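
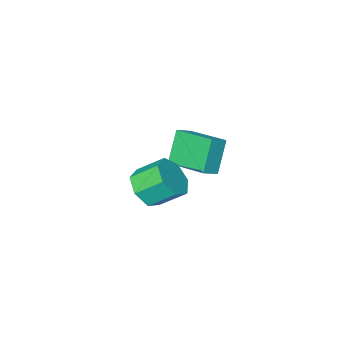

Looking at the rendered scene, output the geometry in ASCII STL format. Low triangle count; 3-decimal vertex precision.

solid 
facet normal 0.562 -0.560 -0.608
outer loop
vertex 2.328 3.628 3.684
vertex 1.524 3.167 3.365
vertex 1.946 3.977 3.009
endloop
endfacet
facet normal 0.694 0.719 -0.021
outer loop
vertex 2.328 3.628 3.684
vertex 1.946 3.977 3.009
vertex 1.54 4.413 4.535
endloop
endfacet
facet normal 0.695 0.719 -0.021
outer loop
vertex 1.54 4.413 4.535
vertex 1.946 3.977 3.009
vertex 1.159 4.762 3.859
endloop
endfacet
facet normal -0.563 0.561 0.607
outer loop
vertex 1.54 4.413 4.535
vertex 1.159 4.762 3.859
vertex 0.736 3.953 4.215
endloop
endfacet
facet normal 0.563 -0.560 -0.608
outer loop
vertex 1.946 3.977 3.009
vertex 1.524 3.167 3.365
vertex 1.247 3.716 2.602
endloop
endfacet
facet normal 0.082 0.769 -0.634
outer loop
vertex 1.946 3.977 3.009
vertex 1.247 3.716 2.602
vertex 1.159 4.762 3.859
endloop
endfacet
facet normal 0.083 0.769 -0.634
outer loop
vertex 1.159 4.762 3.859
vertex 1.247 3.716 2.602
vertex 0.459 4.502 3.452
endloop
endfacet
facet normal -0.562 0.561 0.608
outer loop
vertex 1.159 4.762 3.859
vertex 0.459 4.502 3.452
vertex 0.736 3.953 4.215
endloop
endfacet
facet normal 0.563 -0.560 -0.608
outer loop
vertex 1.247 3.716 2.602
vertex 1.524 3.167 3.365
vertex 0.756 3.042 2.769
endloop
endfacet
facet normal -0.591 0.240 -0.770
outer loop
vertex 1.247 3.716 2.602
vertex 0.756 3.042 2.769
vertex 0.459 4.502 3.452
endloop
endfacet
facet normal -0.591 0.240 -0.770
outer loop
vertex 0.459 4.502 3.452
vertex 0.756 3.042 2.769
vertex -0.032 3.828 3.619
endloop
endfacet
facet normal -0.563 0.560 0.608
outer loop
vertex 0.459 4.502 3.452
vertex -0.032 3.828 3.619
vertex 0.736 3.953 4.215
endloop
endfacet
facet normal 0.562 -0.561 -0.607
outer loop
vertex 0.756 3.042 2.769
vertex 1.524 3.167 3.365
vertex 0.843 2.463 3.385
endloop
endfacet
facet normal -0.820 -0.470 -0.326
outer loop
vertex 0.756 3.042 2.769
vertex 0.843 2.463 3.385
vertex -0.032 3.828 3.619
endloop
endfacet
facet normal -0.820 -0.470 -0.326
outer loop
vertex -0.032 3.828 3.619
vertex 0.843 2.463 3.385
vertex 0.055 3.248 4.235
endloop
endfacet
facet normal -0.563 0.561 0.607
outer loop
vertex -0.032 3.828 3.619
vertex 0.055 3.248 4.235
vertex 0.736 3.953 4.215
endloop
endfacet
facet normal 0.562 -0.561 -0.607
outer loop
vertex 0.843 2.463 3.385
vertex 1.524 3.167 3.365
vertex 1.443 2.414 3.986
endloop
endfacet
facet normal -0.431 -0.826 0.363
outer loop
vertex 0.843 2.463 3.385
vertex 1.443 2.414 3.986
vertex 0.055 3.248 4.235
endloop
endfacet
facet normal -0.431 -0.826 0.363
outer loop
vertex 0.055 3.248 4.235
vertex 1.443 2.414 3.986
vertex 0.655 3.199 4.836
endloop
endfacet
facet normal -0.563 0.561 0.607
outer loop
vertex 0.055 3.248 4.235
vertex 0.655 3.199 4.836
vertex 0.736 3.953 4.215
endloop
endfacet
facet normal 0.562 -0.561 -0.607
outer loop
vertex 1.443 2.414 3.986
vertex 1.524 3.167 3.365
vertex 2.104 2.932 4.119
endloop
endfacet
facet normal 0.282 -0.560 0.779
outer loop
vertex 1.443 2.414 3.986
vertex 2.104 2.932 4.119
vertex 0.655 3.199 4.836
endloop
endfacet
facet normal 0.282 -0.560 0.779
outer loop
vertex 0.655 3.199 4.836
vertex 2.104 2.932 4.119
vertex 1.316 3.717 4.969
endloop
endfacet
facet normal -0.562 0.561 0.608
outer loop
vertex 0.655 3.199 4.836
vertex 1.316 3.717 4.969
vertex 0.736 3.953 4.215
endloop
endfacet
facet normal 0.563 -0.561 -0.608
outer loop
vertex 2.104 2.932 4.119
vertex 1.524 3.167 3.365
vertex 2.328 3.628 3.684
endloop
endfacet
facet normal 0.783 0.128 0.608
outer loop
vertex 2.104 2.932 4.119
vertex 2.328 3.628 3.684
vertex 1.316 3.717 4.969
endloop
endfacet
facet normal 0.784 0.127 0.608
outer loop
vertex 1.316 3.717 4.969
vertex 2.328 3.628 3.684
vertex 1.54 4.413 4.535
endloop
endfacet
facet normal -0.563 0.560 0.608
outer loop
vertex 1.316 3.717 4.969
vertex 1.54 4.413 4.535
vertex 0.736 3.953 4.215
endloop
endfacet
facet normal -0.430 -0.272 0.861
outer loop
vertex -3.333 -1.86 1.974
vertex -3.735 0.213 2.428
vertex -4.119 -1.922 1.562
endloop
endfacet
facet normal 0.186 -0.960 -0.210
outer loop
vertex -3.345 -1.433 0.012
vertex -3.333 -1.86 1.974
vertex -4.119 -1.922 1.562
endloop
endfacet
facet normal -0.430 -0.272 0.861
outer loop
vertex -4.119 -1.922 1.562
vertex -3.735 0.213 2.428
vertex -4.521 0.151 2.016
endloop
endfacet
facet normal -0.883 -0.070 -0.463
outer loop
vertex -4.521 0.151 2.016
vertex -3.345 -1.433 0.012
vertex -4.119 -1.922 1.562
endloop
endfacet
facet normal 0.883 0.070 0.463
outer loop
vertex -3.333 -1.86 1.974
vertex -2.961 0.702 0.878
vertex -3.735 0.213 2.428
endloop
endfacet
facet normal 0.186 -0.960 -0.210
outer loop
vertex -2.559 -1.371 0.424
vertex -3.333 -1.86 1.974
vertex -3.345 -1.433 0.012
endloop
endfacet
facet normal 0.883 0.070 0.463
outer loop
vertex -2.559 -1.371 0.424
vertex -2.961 0.702 0.878
vertex -3.333 -1.86 1.974
endloop
endfacet
facet normal -0.186 0.960 0.210
outer loop
vertex -3.735 0.213 2.428
vertex -2.961 0.702 0.878
vertex -4.521 0.151 2.016
endloop
endfacet
facet normal -0.883 -0.070 -0.463
outer loop
vertex -3.747 0.64 0.466
vertex -3.345 -1.433 0.012
vertex -4.521 0.151 2.016
endloop
endfacet
facet normal -0.186 0.960 0.210
outer loop
vertex -4.521 0.151 2.016
vertex -2.961 0.702 0.878
vertex -3.747 0.64 0.466
endloop
endfacet
facet normal 0.430 0.272 -0.861
outer loop
vertex -3.747 0.64 0.466
vertex -2.559 -1.371 0.424
vertex -3.345 -1.433 0.012
endloop
endfacet
facet normal 0.430 0.272 -0.861
outer loop
vertex -2.961 0.702 0.878
vertex -2.559 -1.371 0.424
vertex -3.747 0.64 0.466
endloop
endfacet

endsolid


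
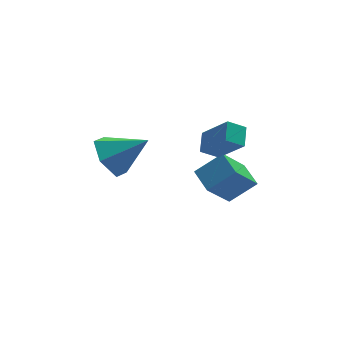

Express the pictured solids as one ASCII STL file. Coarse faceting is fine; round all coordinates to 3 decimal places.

solid 
facet normal -0.787 0.235 -0.571
outer loop
vertex -2.179 -1.664 2.557
vertex -2.748 -2.479 3.006
vertex -2.775 -1.485 3.452
endloop
endfacet
facet normal 0.619 0.740 0.264
outer loop
vertex -2.179 -1.664 2.557
vertex -2.775 -1.485 3.452
vertex -1.332 -2.901 4.034
endloop
endfacet
facet normal -0.786 0.235 -0.571
outer loop
vertex -2.775 -1.485 3.452
vertex -2.748 -2.479 3.006
vertex -3.344 -2.299 3.9
endloop
endfacet
facet normal 0.073 0.442 0.894
outer loop
vertex -2.775 -1.485 3.452
vertex -3.344 -2.299 3.9
vertex -1.332 -2.901 4.034
endloop
endfacet
facet normal -0.786 0.235 -0.571
outer loop
vertex -3.344 -2.299 3.9
vertex -2.748 -2.479 3.006
vertex -3.317 -3.293 3.454
endloop
endfacet
facet normal -0.181 -0.407 0.895
outer loop
vertex -3.344 -2.299 3.9
vertex -3.317 -3.293 3.454
vertex -1.332 -2.901 4.034
endloop
endfacet
facet normal -0.786 0.235 -0.572
outer loop
vertex -3.317 -3.293 3.454
vertex -2.748 -2.479 3.006
vertex -2.72 -3.473 2.56
endloop
endfacet
facet normal 0.111 -0.957 0.267
outer loop
vertex -3.317 -3.293 3.454
vertex -2.72 -3.473 2.56
vertex -1.332 -2.901 4.034
endloop
endfacet
facet normal -0.786 0.234 -0.572
outer loop
vertex -2.72 -3.473 2.56
vertex -2.748 -2.479 3.006
vertex -2.151 -2.659 2.111
endloop
endfacet
facet normal 0.658 -0.660 -0.363
outer loop
vertex -2.72 -3.473 2.56
vertex -2.151 -2.659 2.111
vertex -1.332 -2.901 4.034
endloop
endfacet
facet normal -0.786 0.234 -0.572
outer loop
vertex -2.151 -2.659 2.111
vertex -2.748 -2.479 3.006
vertex -2.179 -1.664 2.557
endloop
endfacet
facet normal 0.912 0.189 -0.365
outer loop
vertex -2.151 -2.659 2.111
vertex -2.179 -1.664 2.557
vertex -1.332 -2.901 4.034
endloop
endfacet
facet normal -0.438 0.553 -0.709
outer loop
vertex 1.066 -1.617 1.989
vertex 1.369 -0.775 2.458
vertex 1.837 -1.626 1.506
endloop
endfacet
facet normal -0.301 -0.833 -0.464
outer loop
vertex 2.611 -2.605 2.762
vertex 1.066 -1.617 1.989
vertex 1.837 -1.626 1.506
endloop
endfacet
facet normal -0.437 0.553 -0.709
outer loop
vertex 1.837 -1.626 1.506
vertex 1.369 -0.775 2.458
vertex 2.141 -0.785 1.975
endloop
endfacet
facet normal 0.848 -0.011 -0.531
outer loop
vertex 2.141 -0.785 1.975
vertex 2.611 -2.605 2.762
vertex 1.837 -1.626 1.506
endloop
endfacet
facet normal -0.848 0.010 0.530
outer loop
vertex 1.066 -1.617 1.989
vertex 2.143 -1.754 3.714
vertex 1.369 -0.775 2.458
endloop
endfacet
facet normal -0.301 -0.833 -0.464
outer loop
vertex 1.839 -2.595 3.245
vertex 1.066 -1.617 1.989
vertex 2.611 -2.605 2.762
endloop
endfacet
facet normal -0.848 0.011 0.530
outer loop
vertex 1.839 -2.595 3.245
vertex 2.143 -1.754 3.714
vertex 1.066 -1.617 1.989
endloop
endfacet
facet normal 0.301 0.833 0.464
outer loop
vertex 1.369 -0.775 2.458
vertex 2.143 -1.754 3.714
vertex 2.141 -0.785 1.975
endloop
endfacet
facet normal 0.848 -0.010 -0.530
outer loop
vertex 2.914 -1.763 3.231
vertex 2.611 -2.605 2.762
vertex 2.141 -0.785 1.975
endloop
endfacet
facet normal 0.300 0.833 0.464
outer loop
vertex 2.141 -0.785 1.975
vertex 2.143 -1.754 3.714
vertex 2.914 -1.763 3.231
endloop
endfacet
facet normal 0.437 -0.553 0.710
outer loop
vertex 2.914 -1.763 3.231
vertex 1.839 -2.595 3.245
vertex 2.611 -2.605 2.762
endloop
endfacet
facet normal 0.438 -0.553 0.709
outer loop
vertex 2.143 -1.754 3.714
vertex 1.839 -2.595 3.245
vertex 2.914 -1.763 3.231
endloop
endfacet
facet normal -0.790 0.016 -0.612
outer loop
vertex 1.011 -2.952 0.647
vertex 0.777 -1.823 0.979
vertex 2.109 -2.313 -0.753
endloop
endfacet
facet normal 0.195 -0.941 -0.277
outer loop
vertex 3.263 -2.337 0.141
vertex 1.011 -2.952 0.647
vertex 2.109 -2.313 -0.753
endloop
endfacet
facet normal -0.790 0.016 -0.612
outer loop
vertex 2.109 -2.313 -0.753
vertex 0.777 -1.823 0.979
vertex 1.875 -1.184 -0.421
endloop
endfacet
facet normal 0.581 0.338 -0.741
outer loop
vertex 1.875 -1.184 -0.421
vertex 3.263 -2.337 0.141
vertex 2.109 -2.313 -0.753
endloop
endfacet
facet normal -0.581 -0.338 0.741
outer loop
vertex 1.011 -2.952 0.647
vertex 1.931 -1.847 1.873
vertex 0.777 -1.823 0.979
endloop
endfacet
facet normal 0.195 -0.941 -0.277
outer loop
vertex 2.165 -2.976 1.541
vertex 1.011 -2.952 0.647
vertex 3.263 -2.337 0.141
endloop
endfacet
facet normal -0.581 -0.338 0.741
outer loop
vertex 2.165 -2.976 1.541
vertex 1.931 -1.847 1.873
vertex 1.011 -2.952 0.647
endloop
endfacet
facet normal -0.195 0.941 0.277
outer loop
vertex 0.777 -1.823 0.979
vertex 1.931 -1.847 1.873
vertex 1.875 -1.184 -0.421
endloop
endfacet
facet normal 0.581 0.338 -0.741
outer loop
vertex 3.029 -1.208 0.473
vertex 3.263 -2.337 0.141
vertex 1.875 -1.184 -0.421
endloop
endfacet
facet normal -0.195 0.941 0.277
outer loop
vertex 1.875 -1.184 -0.421
vertex 1.931 -1.847 1.873
vertex 3.029 -1.208 0.473
endloop
endfacet
facet normal 0.790 -0.016 0.612
outer loop
vertex 3.029 -1.208 0.473
vertex 2.165 -2.976 1.541
vertex 3.263 -2.337 0.141
endloop
endfacet
facet normal 0.790 -0.016 0.612
outer loop
vertex 1.931 -1.847 1.873
vertex 2.165 -2.976 1.541
vertex 3.029 -1.208 0.473
endloop
endfacet

endsolid


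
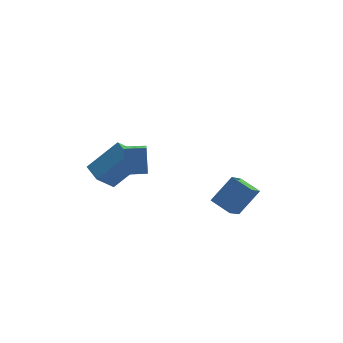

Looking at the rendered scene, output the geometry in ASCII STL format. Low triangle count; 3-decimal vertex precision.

solid 
facet normal -0.747 -0.110 -0.656
outer loop
vertex -4.741 0.47 -0.536
vertex -5.027 1.425 -0.371
vertex -3.905 0.899 -1.561
endloop
endfacet
facet normal 0.283 -0.945 -0.165
outer loop
vertex -2.433 1.115 -0.269
vertex -4.741 0.47 -0.536
vertex -3.905 0.899 -1.561
endloop
endfacet
facet normal -0.747 -0.110 -0.656
outer loop
vertex -3.905 0.899 -1.561
vertex -5.027 1.425 -0.371
vertex -4.191 1.853 -1.395
endloop
endfacet
facet normal 0.602 0.309 -0.737
outer loop
vertex -4.191 1.853 -1.395
vertex -2.433 1.115 -0.269
vertex -3.905 0.899 -1.561
endloop
endfacet
facet normal -0.602 -0.308 0.737
outer loop
vertex -4.741 0.47 -0.536
vertex -3.555 1.641 0.921
vertex -5.027 1.425 -0.371
endloop
endfacet
facet normal 0.283 -0.945 -0.164
outer loop
vertex -3.269 0.687 0.755
vertex -4.741 0.47 -0.536
vertex -2.433 1.115 -0.269
endloop
endfacet
facet normal -0.601 -0.308 0.737
outer loop
vertex -3.269 0.687 0.755
vertex -3.555 1.641 0.921
vertex -4.741 0.47 -0.536
endloop
endfacet
facet normal -0.283 0.945 0.164
outer loop
vertex -5.027 1.425 -0.371
vertex -3.555 1.641 0.921
vertex -4.191 1.853 -1.395
endloop
endfacet
facet normal 0.601 0.308 -0.737
outer loop
vertex -2.719 2.07 -0.104
vertex -2.433 1.115 -0.269
vertex -4.191 1.853 -1.395
endloop
endfacet
facet normal -0.283 0.945 0.164
outer loop
vertex -4.191 1.853 -1.395
vertex -3.555 1.641 0.921
vertex -2.719 2.07 -0.104
endloop
endfacet
facet normal 0.747 0.110 0.656
outer loop
vertex -2.719 2.07 -0.104
vertex -3.269 0.687 0.755
vertex -2.433 1.115 -0.269
endloop
endfacet
facet normal 0.747 0.110 0.655
outer loop
vertex -3.555 1.641 0.921
vertex -3.269 0.687 0.755
vertex -2.719 2.07 -0.104
endloop
endfacet
facet normal -0.622 0.714 0.321
outer loop
vertex 1.01 -1.336 0.086
vertex 1.718 -0.208 -1.05
vertex -0.042 -1.766 -0.997
endloop
endfacet
facet normal -0.405 -0.644 0.649
outer loop
vertex 0.642 -2.552 -1.35
vertex 1.01 -1.336 0.086
vertex -0.042 -1.766 -0.997
endloop
endfacet
facet normal -0.622 0.714 0.322
outer loop
vertex -0.042 -1.766 -0.997
vertex 1.718 -0.208 -1.05
vertex 0.665 -0.638 -2.133
endloop
endfacet
facet normal -0.671 -0.274 -0.689
outer loop
vertex 0.665 -0.638 -2.133
vertex 0.642 -2.552 -1.35
vertex -0.042 -1.766 -0.997
endloop
endfacet
facet normal 0.670 0.274 0.690
outer loop
vertex 1.01 -1.336 0.086
vertex 2.402 -0.994 -1.403
vertex 1.718 -0.208 -1.05
endloop
endfacet
facet normal -0.405 -0.644 0.649
outer loop
vertex 1.695 -2.122 -0.267
vertex 1.01 -1.336 0.086
vertex 0.642 -2.552 -1.35
endloop
endfacet
facet normal 0.670 0.274 0.690
outer loop
vertex 1.695 -2.122 -0.267
vertex 2.402 -0.994 -1.403
vertex 1.01 -1.336 0.086
endloop
endfacet
facet normal 0.405 0.644 -0.649
outer loop
vertex 1.718 -0.208 -1.05
vertex 2.402 -0.994 -1.403
vertex 0.665 -0.638 -2.133
endloop
endfacet
facet normal -0.670 -0.274 -0.690
outer loop
vertex 1.35 -1.424 -2.486
vertex 0.642 -2.552 -1.35
vertex 0.665 -0.638 -2.133
endloop
endfacet
facet normal 0.405 0.644 -0.649
outer loop
vertex 0.665 -0.638 -2.133
vertex 2.402 -0.994 -1.403
vertex 1.35 -1.424 -2.486
endloop
endfacet
facet normal 0.622 -0.714 -0.321
outer loop
vertex 1.35 -1.424 -2.486
vertex 1.695 -2.122 -0.267
vertex 0.642 -2.552 -1.35
endloop
endfacet
facet normal 0.622 -0.714 -0.321
outer loop
vertex 2.402 -0.994 -1.403
vertex 1.695 -2.122 -0.267
vertex 1.35 -1.424 -2.486
endloop
endfacet
facet normal -0.986 0.164 -0.026
outer loop
vertex -3.932 -2.049 3.348
vertex -3.771 -1.167 2.802
vertex -4.016 -2.737 2.213
endloop
endfacet
facet normal -0.152 -0.840 0.521
outer loop
vertex -3.069 -2.893 2.238
vertex -3.932 -2.049 3.348
vertex -4.016 -2.737 2.213
endloop
endfacet
facet normal -0.986 0.164 -0.026
outer loop
vertex -4.016 -2.737 2.213
vertex -3.771 -1.167 2.802
vertex -3.855 -1.854 1.667
endloop
endfacet
facet normal -0.063 -0.517 -0.854
outer loop
vertex -3.855 -1.854 1.667
vertex -3.069 -2.893 2.238
vertex -4.016 -2.737 2.213
endloop
endfacet
facet normal 0.063 0.517 0.854
outer loop
vertex -3.932 -2.049 3.348
vertex -2.824 -1.323 2.827
vertex -3.771 -1.167 2.802
endloop
endfacet
facet normal -0.153 -0.840 0.520
outer loop
vertex -2.985 -2.206 3.373
vertex -3.932 -2.049 3.348
vertex -3.069 -2.893 2.238
endloop
endfacet
facet normal 0.063 0.517 0.854
outer loop
vertex -2.985 -2.206 3.373
vertex -2.824 -1.323 2.827
vertex -3.932 -2.049 3.348
endloop
endfacet
facet normal 0.152 0.840 -0.520
outer loop
vertex -3.771 -1.167 2.802
vertex -2.824 -1.323 2.827
vertex -3.855 -1.854 1.667
endloop
endfacet
facet normal -0.063 -0.517 -0.854
outer loop
vertex -2.908 -2.011 1.692
vertex -3.069 -2.893 2.238
vertex -3.855 -1.854 1.667
endloop
endfacet
facet normal 0.153 0.840 -0.521
outer loop
vertex -3.855 -1.854 1.667
vertex -2.824 -1.323 2.827
vertex -2.908 -2.011 1.692
endloop
endfacet
facet normal 0.986 -0.164 0.026
outer loop
vertex -2.908 -2.011 1.692
vertex -2.985 -2.206 3.373
vertex -3.069 -2.893 2.238
endloop
endfacet
facet normal 0.986 -0.164 0.026
outer loop
vertex -2.824 -1.323 2.827
vertex -2.985 -2.206 3.373
vertex -2.908 -2.011 1.692
endloop
endfacet

endsolid


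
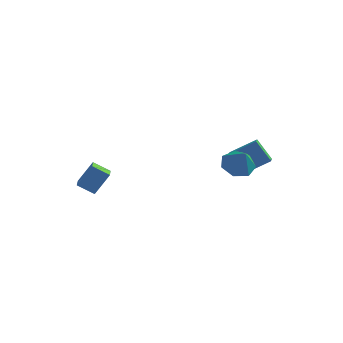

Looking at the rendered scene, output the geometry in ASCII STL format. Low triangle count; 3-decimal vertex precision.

solid 
facet normal -0.366 0.344 -0.864
outer loop
vertex 4.639 1.133 -2.41
vertex 3.66 0.762 -2.143
vertex 4.092 1.731 -1.94
endloop
endfacet
facet normal 0.809 0.406 0.425
outer loop
vertex 4.639 1.133 -2.41
vertex 4.092 1.731 -1.94
vertex 4.24 0.218 -0.777
endloop
endfacet
facet normal -0.367 0.345 -0.864
outer loop
vertex 4.092 1.731 -1.94
vertex 3.66 0.762 -2.143
vertex 3.22 1.6 -1.622
endloop
endfacet
facet normal 0.189 0.610 0.770
outer loop
vertex 4.092 1.731 -1.94
vertex 3.22 1.6 -1.622
vertex 4.24 0.218 -0.777
endloop
endfacet
facet normal -0.367 0.345 -0.864
outer loop
vertex 3.22 1.6 -1.622
vertex 3.66 0.762 -2.143
vertex 2.68 0.838 -1.697
endloop
endfacet
facet normal -0.430 0.218 0.876
outer loop
vertex 3.22 1.6 -1.622
vertex 2.68 0.838 -1.697
vertex 4.24 0.218 -0.777
endloop
endfacet
facet normal -0.367 0.344 -0.864
outer loop
vertex 2.68 0.838 -1.697
vertex 3.66 0.762 -2.143
vertex 2.878 0.019 -2.107
endloop
endfacet
facet normal -0.579 -0.473 0.664
outer loop
vertex 2.68 0.838 -1.697
vertex 2.878 0.019 -2.107
vertex 4.24 0.218 -0.777
endloop
endfacet
facet normal -0.367 0.344 -0.864
outer loop
vertex 2.878 0.019 -2.107
vertex 3.66 0.762 -2.143
vertex 3.665 -0.24 -2.544
endloop
endfacet
facet normal -0.148 -0.945 0.293
outer loop
vertex 2.878 0.019 -2.107
vertex 3.665 -0.24 -2.544
vertex 4.24 0.218 -0.777
endloop
endfacet
facet normal -0.366 0.344 -0.865
outer loop
vertex 3.665 -0.24 -2.544
vertex 3.66 0.762 -2.143
vertex 4.449 0.255 -2.679
endloop
endfacet
facet normal 0.539 -0.841 0.043
outer loop
vertex 3.665 -0.24 -2.544
vertex 4.449 0.255 -2.679
vertex 4.24 0.218 -0.777
endloop
endfacet
facet normal -0.366 0.344 -0.865
outer loop
vertex 4.449 0.255 -2.679
vertex 3.66 0.762 -2.143
vertex 4.639 1.133 -2.41
endloop
endfacet
facet normal 0.965 -0.240 0.101
outer loop
vertex 4.449 0.255 -2.679
vertex 4.639 1.133 -2.41
vertex 4.24 0.218 -0.777
endloop
endfacet
facet normal -0.609 0.212 0.764
outer loop
vertex 2.531 2.617 -2.676
vertex 4.012 3.351 -1.699
vertex 2.345 3.525 -3.076
endloop
endfacet
facet normal -0.772 -0.382 -0.508
outer loop
vertex 3.368 3.169 -4.361
vertex 2.531 2.617 -2.676
vertex 2.345 3.525 -3.076
endloop
endfacet
facet normal -0.609 0.213 0.764
outer loop
vertex 2.345 3.525 -3.076
vertex 4.012 3.351 -1.699
vertex 3.826 4.259 -2.1
endloop
endfacet
facet normal -0.185 0.899 -0.396
outer loop
vertex 3.826 4.259 -2.1
vertex 3.368 3.169 -4.361
vertex 2.345 3.525 -3.076
endloop
endfacet
facet normal 0.185 -0.899 0.396
outer loop
vertex 2.531 2.617 -2.676
vertex 5.035 2.995 -2.984
vertex 4.012 3.351 -1.699
endloop
endfacet
facet normal -0.771 -0.383 -0.509
outer loop
vertex 3.554 2.261 -3.96
vertex 2.531 2.617 -2.676
vertex 3.368 3.169 -4.361
endloop
endfacet
facet normal 0.185 -0.899 0.396
outer loop
vertex 3.554 2.261 -3.96
vertex 5.035 2.995 -2.984
vertex 2.531 2.617 -2.676
endloop
endfacet
facet normal 0.772 0.383 0.508
outer loop
vertex 4.012 3.351 -1.699
vertex 5.035 2.995 -2.984
vertex 3.826 4.259 -2.1
endloop
endfacet
facet normal -0.184 0.899 -0.396
outer loop
vertex 4.849 3.903 -3.384
vertex 3.368 3.169 -4.361
vertex 3.826 4.259 -2.1
endloop
endfacet
facet normal 0.771 0.382 0.509
outer loop
vertex 3.826 4.259 -2.1
vertex 5.035 2.995 -2.984
vertex 4.849 3.903 -3.384
endloop
endfacet
facet normal 0.609 -0.213 -0.764
outer loop
vertex 4.849 3.903 -3.384
vertex 3.554 2.261 -3.96
vertex 3.368 3.169 -4.361
endloop
endfacet
facet normal 0.609 -0.212 -0.764
outer loop
vertex 5.035 2.995 -2.984
vertex 3.554 2.261 -3.96
vertex 4.849 3.903 -3.384
endloop
endfacet
facet normal -0.860 -0.092 0.503
outer loop
vertex -3.649 -3.695 -1.045
vertex -4.024 -2.562 -1.479
vertex -4.32 -4.407 -2.323
endloop
endfacet
facet normal 0.295 -0.892 0.342
outer loop
vertex -3.296 -4.298 -2.921
vertex -3.649 -3.695 -1.045
vertex -4.32 -4.407 -2.323
endloop
endfacet
facet normal -0.860 -0.091 0.502
outer loop
vertex -4.32 -4.407 -2.323
vertex -4.024 -2.562 -1.479
vertex -4.694 -3.274 -2.758
endloop
endfacet
facet normal -0.417 -0.442 -0.794
outer loop
vertex -4.694 -3.274 -2.758
vertex -3.296 -4.298 -2.921
vertex -4.32 -4.407 -2.323
endloop
endfacet
facet normal 0.417 0.442 0.794
outer loop
vertex -3.649 -3.695 -1.045
vertex -3.0 -2.453 -2.077
vertex -4.024 -2.562 -1.479
endloop
endfacet
facet normal 0.295 -0.892 0.342
outer loop
vertex -2.626 -3.586 -1.642
vertex -3.649 -3.695 -1.045
vertex -3.296 -4.298 -2.921
endloop
endfacet
facet normal 0.416 0.442 0.794
outer loop
vertex -2.626 -3.586 -1.642
vertex -3.0 -2.453 -2.077
vertex -3.649 -3.695 -1.045
endloop
endfacet
facet normal -0.295 0.892 -0.342
outer loop
vertex -4.024 -2.562 -1.479
vertex -3.0 -2.453 -2.077
vertex -4.694 -3.274 -2.758
endloop
endfacet
facet normal -0.416 -0.442 -0.794
outer loop
vertex -3.671 -3.165 -3.355
vertex -3.296 -4.298 -2.921
vertex -4.694 -3.274 -2.758
endloop
endfacet
facet normal -0.295 0.892 -0.342
outer loop
vertex -4.694 -3.274 -2.758
vertex -3.0 -2.453 -2.077
vertex -3.671 -3.165 -3.355
endloop
endfacet
facet normal 0.860 0.092 -0.502
outer loop
vertex -3.671 -3.165 -3.355
vertex -2.626 -3.586 -1.642
vertex -3.296 -4.298 -2.921
endloop
endfacet
facet normal 0.860 0.091 -0.502
outer loop
vertex -3.0 -2.453 -2.077
vertex -2.626 -3.586 -1.642
vertex -3.671 -3.165 -3.355
endloop
endfacet

endsolid


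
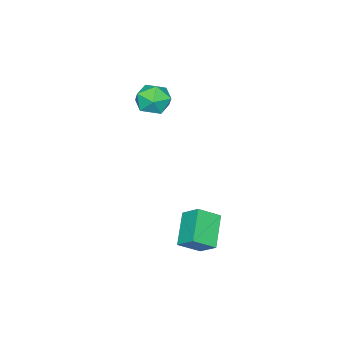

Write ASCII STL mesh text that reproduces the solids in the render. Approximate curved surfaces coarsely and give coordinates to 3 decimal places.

solid 
facet normal -0.747 -0.383 0.543
outer loop
vertex 1.11 2.183 -3.213
vertex 1.21 3.288 -2.295
vertex 0.093 2.974 -4.055
endloop
endfacet
facet normal -0.070 -0.768 -0.637
outer loop
vertex 1.73 3.812 -5.245
vertex 1.11 2.183 -3.213
vertex 0.093 2.974 -4.055
endloop
endfacet
facet normal -0.748 -0.382 0.543
outer loop
vertex 0.093 2.974 -4.055
vertex 1.21 3.288 -2.295
vertex 0.193 4.08 -3.138
endloop
endfacet
facet normal -0.661 0.514 -0.547
outer loop
vertex 0.193 4.08 -3.138
vertex 1.73 3.812 -5.245
vertex 0.093 2.974 -4.055
endloop
endfacet
facet normal 0.661 -0.514 0.547
outer loop
vertex 1.11 2.183 -3.213
vertex 2.847 4.126 -3.485
vertex 1.21 3.288 -2.295
endloop
endfacet
facet normal -0.070 -0.768 -0.637
outer loop
vertex 2.747 3.02 -4.402
vertex 1.11 2.183 -3.213
vertex 1.73 3.812 -5.245
endloop
endfacet
facet normal 0.660 -0.514 0.548
outer loop
vertex 2.747 3.02 -4.402
vertex 2.847 4.126 -3.485
vertex 1.11 2.183 -3.213
endloop
endfacet
facet normal 0.070 0.768 0.637
outer loop
vertex 1.21 3.288 -2.295
vertex 2.847 4.126 -3.485
vertex 0.193 4.08 -3.138
endloop
endfacet
facet normal -0.660 0.514 -0.547
outer loop
vertex 1.83 4.917 -4.327
vertex 1.73 3.812 -5.245
vertex 0.193 4.08 -3.138
endloop
endfacet
facet normal 0.070 0.768 0.637
outer loop
vertex 0.193 4.08 -3.138
vertex 2.847 4.126 -3.485
vertex 1.83 4.917 -4.327
endloop
endfacet
facet normal 0.748 0.383 -0.542
outer loop
vertex 1.83 4.917 -4.327
vertex 2.747 3.02 -4.402
vertex 1.73 3.812 -5.245
endloop
endfacet
facet normal 0.747 0.383 -0.543
outer loop
vertex 2.847 4.126 -3.485
vertex 2.747 3.02 -4.402
vertex 1.83 4.917 -4.327
endloop
endfacet
facet normal -0.966 0.025 -0.256
outer loop
vertex -4.345 -2.701 0.457
vertex -4.427 -3.892 0.649
vertex -4.646 -3.117 1.552
endloop
endfacet
facet normal -0.764 0.644 0.035
outer loop
vertex -4.345 -2.701 0.457
vertex -4.646 -3.117 1.552
vertex -3.872 -2.194 1.447
endloop
endfacet
facet normal -0.227 0.907 -0.356
outer loop
vertex -4.345 -2.701 0.457
vertex -3.872 -2.194 1.447
vertex -3.175 -2.399 0.481
endloop
endfacet
facet normal -0.098 0.449 -0.888
outer loop
vertex -4.345 -2.701 0.457
vertex -3.175 -2.399 0.481
vertex -3.518 -3.448 -0.012
endloop
endfacet
facet normal -0.555 -0.095 -0.827
outer loop
vertex -4.345 -2.701 0.457
vertex -3.518 -3.448 -0.012
vertex -4.427 -3.892 0.649
endloop
endfacet
facet normal -0.514 0.510 0.690
outer loop
vertex -3.872 -2.194 1.447
vertex -4.646 -3.117 1.552
vertex -3.662 -3.072 2.252
endloop
endfacet
facet normal -0.842 -0.493 0.219
outer loop
vertex -4.646 -3.117 1.552
vertex -4.427 -3.892 0.649
vertex -4.005 -4.121 1.759
endloop
endfacet
facet normal -0.176 -0.688 -0.704
outer loop
vertex -4.427 -3.892 0.649
vertex -3.518 -3.448 -0.012
vertex -3.308 -4.326 0.793
endloop
endfacet
facet normal 0.563 0.194 -0.804
outer loop
vertex -3.518 -3.448 -0.012
vertex -3.175 -2.399 0.481
vertex -2.534 -3.403 0.688
endloop
endfacet
facet normal 0.355 0.933 0.058
outer loop
vertex -3.175 -2.399 0.481
vertex -3.872 -2.194 1.447
vertex -2.753 -2.628 1.591
endloop
endfacet
facet normal 0.098 -0.449 0.888
outer loop
vertex -2.835 -3.819 1.783
vertex -3.662 -3.072 2.252
vertex -4.005 -4.121 1.759
endloop
endfacet
facet normal 0.227 -0.907 0.356
outer loop
vertex -2.835 -3.819 1.783
vertex -4.005 -4.121 1.759
vertex -3.308 -4.326 0.793
endloop
endfacet
facet normal 0.764 -0.644 -0.035
outer loop
vertex -2.835 -3.819 1.783
vertex -3.308 -4.326 0.793
vertex -2.534 -3.403 0.688
endloop
endfacet
facet normal 0.966 -0.025 0.256
outer loop
vertex -2.835 -3.819 1.783
vertex -2.534 -3.403 0.688
vertex -2.753 -2.628 1.591
endloop
endfacet
facet normal 0.555 0.095 0.827
outer loop
vertex -2.835 -3.819 1.783
vertex -2.753 -2.628 1.591
vertex -3.662 -3.072 2.252
endloop
endfacet
facet normal -0.563 -0.194 0.804
outer loop
vertex -4.005 -4.121 1.759
vertex -3.662 -3.072 2.252
vertex -4.646 -3.117 1.552
endloop
endfacet
facet normal -0.355 -0.933 -0.058
outer loop
vertex -3.308 -4.326 0.793
vertex -4.005 -4.121 1.759
vertex -4.427 -3.892 0.649
endloop
endfacet
facet normal 0.514 -0.510 -0.690
outer loop
vertex -2.534 -3.403 0.688
vertex -3.308 -4.326 0.793
vertex -3.518 -3.448 -0.012
endloop
endfacet
facet normal 0.842 0.493 -0.219
outer loop
vertex -2.753 -2.628 1.591
vertex -2.534 -3.403 0.688
vertex -3.175 -2.399 0.481
endloop
endfacet
facet normal 0.176 0.688 0.704
outer loop
vertex -3.662 -3.072 2.252
vertex -2.753 -2.628 1.591
vertex -3.872 -2.194 1.447
endloop
endfacet

endsolid


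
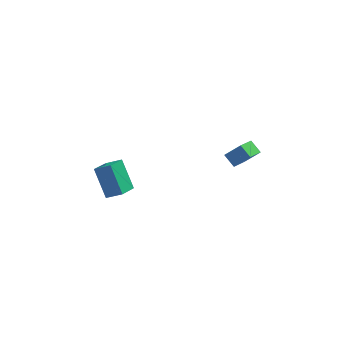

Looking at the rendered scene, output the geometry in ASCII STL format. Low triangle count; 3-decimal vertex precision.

solid 
facet normal -0.859 0.164 -0.484
outer loop
vertex -3.96 1.466 -3.023
vertex -3.477 2.586 -3.502
vertex -3.305 0.555 -4.493
endloop
endfacet
facet normal -0.369 -0.855 0.365
outer loop
vertex -2.463 0.394 -4.018
vertex -3.96 1.466 -3.023
vertex -3.305 0.555 -4.493
endloop
endfacet
facet normal -0.859 0.164 -0.484
outer loop
vertex -3.305 0.555 -4.493
vertex -3.477 2.586 -3.502
vertex -2.822 1.674 -4.972
endloop
endfacet
facet normal 0.354 -0.493 -0.795
outer loop
vertex -2.822 1.674 -4.972
vertex -2.463 0.394 -4.018
vertex -3.305 0.555 -4.493
endloop
endfacet
facet normal -0.354 0.493 0.795
outer loop
vertex -3.96 1.466 -3.023
vertex -2.635 2.425 -3.027
vertex -3.477 2.586 -3.502
endloop
endfacet
facet normal -0.369 -0.855 0.366
outer loop
vertex -3.118 1.306 -2.548
vertex -3.96 1.466 -3.023
vertex -2.463 0.394 -4.018
endloop
endfacet
facet normal -0.354 0.493 0.794
outer loop
vertex -3.118 1.306 -2.548
vertex -2.635 2.425 -3.027
vertex -3.96 1.466 -3.023
endloop
endfacet
facet normal 0.370 0.854 -0.365
outer loop
vertex -3.477 2.586 -3.502
vertex -2.635 2.425 -3.027
vertex -2.822 1.674 -4.972
endloop
endfacet
facet normal 0.355 -0.493 -0.795
outer loop
vertex -1.98 1.514 -4.497
vertex -2.463 0.394 -4.018
vertex -2.822 1.674 -4.972
endloop
endfacet
facet normal 0.369 0.855 -0.365
outer loop
vertex -2.822 1.674 -4.972
vertex -2.635 2.425 -3.027
vertex -1.98 1.514 -4.497
endloop
endfacet
facet normal 0.859 -0.163 0.484
outer loop
vertex -1.98 1.514 -4.497
vertex -3.118 1.306 -2.548
vertex -2.463 0.394 -4.018
endloop
endfacet
facet normal 0.859 -0.164 0.484
outer loop
vertex -2.635 2.425 -3.027
vertex -3.118 1.306 -2.548
vertex -1.98 1.514 -4.497
endloop
endfacet
facet normal -0.588 0.549 0.594
outer loop
vertex 2.605 -0.521 0.085
vertex 3.376 -0.465 0.796
vertex 3.102 0.696 -0.549
endloop
endfacet
facet normal -0.734 -0.053 -0.677
outer loop
vertex 3.584 0.245 -1.036
vertex 2.605 -0.521 0.085
vertex 3.102 0.696 -0.549
endloop
endfacet
facet normal -0.588 0.549 0.594
outer loop
vertex 3.102 0.696 -0.549
vertex 3.376 -0.465 0.796
vertex 3.873 0.752 0.162
endloop
endfacet
facet normal 0.341 0.834 -0.435
outer loop
vertex 3.873 0.752 0.162
vertex 3.584 0.245 -1.036
vertex 3.102 0.696 -0.549
endloop
endfacet
facet normal -0.341 -0.834 0.435
outer loop
vertex 2.605 -0.521 0.085
vertex 3.858 -0.916 0.309
vertex 3.376 -0.465 0.796
endloop
endfacet
facet normal -0.734 -0.053 -0.677
outer loop
vertex 3.087 -0.972 -0.402
vertex 2.605 -0.521 0.085
vertex 3.584 0.245 -1.036
endloop
endfacet
facet normal -0.341 -0.834 0.435
outer loop
vertex 3.087 -0.972 -0.402
vertex 3.858 -0.916 0.309
vertex 2.605 -0.521 0.085
endloop
endfacet
facet normal 0.734 0.053 0.677
outer loop
vertex 3.376 -0.465 0.796
vertex 3.858 -0.916 0.309
vertex 3.873 0.752 0.162
endloop
endfacet
facet normal 0.341 0.834 -0.435
outer loop
vertex 4.355 0.301 -0.325
vertex 3.584 0.245 -1.036
vertex 3.873 0.752 0.162
endloop
endfacet
facet normal 0.734 0.053 0.677
outer loop
vertex 3.873 0.752 0.162
vertex 3.858 -0.916 0.309
vertex 4.355 0.301 -0.325
endloop
endfacet
facet normal 0.588 -0.549 -0.594
outer loop
vertex 4.355 0.301 -0.325
vertex 3.087 -0.972 -0.402
vertex 3.584 0.245 -1.036
endloop
endfacet
facet normal 0.588 -0.549 -0.594
outer loop
vertex 3.858 -0.916 0.309
vertex 3.087 -0.972 -0.402
vertex 4.355 0.301 -0.325
endloop
endfacet

endsolid


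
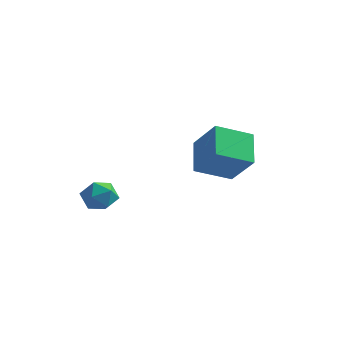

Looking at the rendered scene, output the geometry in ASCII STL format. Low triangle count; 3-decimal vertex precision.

solid 
facet normal -0.590 -0.720 0.365
outer loop
vertex 1.394 2.073 -0.101
vertex 0.563 3.375 1.121
vertex -0.052 2.519 -1.558
endloop
endfacet
facet normal 0.422 -0.661 -0.621
outer loop
vertex 1.117 3.945 -2.281
vertex 1.394 2.073 -0.101
vertex -0.052 2.519 -1.558
endloop
endfacet
facet normal -0.590 -0.720 0.365
outer loop
vertex -0.052 2.519 -1.558
vertex 0.563 3.375 1.121
vertex -0.882 3.821 -0.335
endloop
endfacet
facet normal -0.688 0.213 -0.694
outer loop
vertex -0.882 3.821 -0.335
vertex 1.117 3.945 -2.281
vertex -0.052 2.519 -1.558
endloop
endfacet
facet normal 0.688 -0.212 0.694
outer loop
vertex 1.394 2.073 -0.101
vertex 1.732 4.801 0.398
vertex 0.563 3.375 1.121
endloop
endfacet
facet normal 0.422 -0.661 -0.621
outer loop
vertex 2.562 3.499 -0.825
vertex 1.394 2.073 -0.101
vertex 1.117 3.945 -2.281
endloop
endfacet
facet normal 0.689 -0.212 0.693
outer loop
vertex 2.562 3.499 -0.825
vertex 1.732 4.801 0.398
vertex 1.394 2.073 -0.101
endloop
endfacet
facet normal -0.422 0.661 0.621
outer loop
vertex 0.563 3.375 1.121
vertex 1.732 4.801 0.398
vertex -0.882 3.821 -0.335
endloop
endfacet
facet normal -0.688 0.212 -0.694
outer loop
vertex 0.286 5.247 -1.059
vertex 1.117 3.945 -2.281
vertex -0.882 3.821 -0.335
endloop
endfacet
facet normal -0.422 0.661 0.621
outer loop
vertex -0.882 3.821 -0.335
vertex 1.732 4.801 0.398
vertex 0.286 5.247 -1.059
endloop
endfacet
facet normal 0.590 0.720 -0.365
outer loop
vertex 0.286 5.247 -1.059
vertex 2.562 3.499 -0.825
vertex 1.117 3.945 -2.281
endloop
endfacet
facet normal 0.590 0.720 -0.366
outer loop
vertex 1.732 4.801 0.398
vertex 2.562 3.499 -0.825
vertex 0.286 5.247 -1.059
endloop
endfacet
facet normal -0.336 0.866 0.370
outer loop
vertex -2.667 -0.6 -2.587
vertex -3.19 -1.072 -1.956
vertex -2.304 -0.82 -1.742
endloop
endfacet
facet normal 0.323 0.940 0.106
outer loop
vertex -2.667 -0.6 -2.587
vertex -2.304 -0.82 -1.742
vertex -1.777 -0.913 -2.522
endloop
endfacet
facet normal 0.307 0.754 -0.581
outer loop
vertex -2.667 -0.6 -2.587
vertex -1.777 -0.913 -2.522
vertex -2.337 -1.222 -3.219
endloop
endfacet
facet normal -0.361 0.563 -0.743
outer loop
vertex -2.667 -0.6 -2.587
vertex -2.337 -1.222 -3.219
vertex -3.211 -1.321 -2.869
endloop
endfacet
facet normal -0.758 0.633 -0.155
outer loop
vertex -2.667 -0.6 -2.587
vertex -3.211 -1.321 -2.869
vertex -3.19 -1.072 -1.956
endloop
endfacet
facet normal 0.751 0.484 0.449
outer loop
vertex -1.777 -0.913 -2.522
vertex -2.304 -0.82 -1.742
vertex -1.749 -1.579 -1.851
endloop
endfacet
facet normal -0.315 0.363 0.877
outer loop
vertex -2.304 -0.82 -1.742
vertex -3.19 -1.072 -1.956
vertex -2.623 -1.678 -1.501
endloop
endfacet
facet normal -1.000 -0.015 0.027
outer loop
vertex -3.19 -1.072 -1.956
vertex -3.211 -1.321 -2.869
vertex -3.183 -1.987 -2.198
endloop
endfacet
facet normal -0.356 -0.128 -0.926
outer loop
vertex -3.211 -1.321 -2.869
vertex -2.337 -1.222 -3.219
vertex -2.656 -2.08 -2.978
endloop
endfacet
facet normal 0.726 0.181 -0.664
outer loop
vertex -2.337 -1.222 -3.219
vertex -1.777 -0.913 -2.522
vertex -1.77 -1.828 -2.764
endloop
endfacet
facet normal 0.361 -0.563 0.743
outer loop
vertex -2.293 -2.3 -2.133
vertex -1.749 -1.579 -1.851
vertex -2.623 -1.678 -1.501
endloop
endfacet
facet normal -0.307 -0.754 0.581
outer loop
vertex -2.293 -2.3 -2.133
vertex -2.623 -1.678 -1.501
vertex -3.183 -1.987 -2.198
endloop
endfacet
facet normal -0.323 -0.940 -0.106
outer loop
vertex -2.293 -2.3 -2.133
vertex -3.183 -1.987 -2.198
vertex -2.656 -2.08 -2.978
endloop
endfacet
facet normal 0.336 -0.866 -0.370
outer loop
vertex -2.293 -2.3 -2.133
vertex -2.656 -2.08 -2.978
vertex -1.77 -1.828 -2.764
endloop
endfacet
facet normal 0.758 -0.633 0.155
outer loop
vertex -2.293 -2.3 -2.133
vertex -1.77 -1.828 -2.764
vertex -1.749 -1.579 -1.851
endloop
endfacet
facet normal 0.356 0.128 0.926
outer loop
vertex -2.623 -1.678 -1.501
vertex -1.749 -1.579 -1.851
vertex -2.304 -0.82 -1.742
endloop
endfacet
facet normal -0.726 -0.181 0.664
outer loop
vertex -3.183 -1.987 -2.198
vertex -2.623 -1.678 -1.501
vertex -3.19 -1.072 -1.956
endloop
endfacet
facet normal -0.751 -0.484 -0.449
outer loop
vertex -2.656 -2.08 -2.978
vertex -3.183 -1.987 -2.198
vertex -3.211 -1.321 -2.869
endloop
endfacet
facet normal 0.315 -0.363 -0.877
outer loop
vertex -1.77 -1.828 -2.764
vertex -2.656 -2.08 -2.978
vertex -2.337 -1.222 -3.219
endloop
endfacet
facet normal 1.000 0.015 -0.027
outer loop
vertex -1.749 -1.579 -1.851
vertex -1.77 -1.828 -2.764
vertex -1.777 -0.913 -2.522
endloop
endfacet

endsolid


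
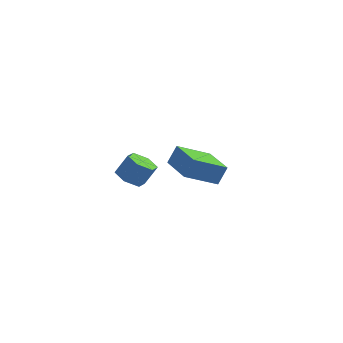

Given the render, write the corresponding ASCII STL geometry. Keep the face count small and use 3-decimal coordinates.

solid 
facet normal -0.690 -0.534 0.489
outer loop
vertex -0.769 2.58 0.449
vertex -2.12 4.086 0.186
vertex -1.102 2.11 -0.535
endloop
endfacet
facet normal 0.662 -0.738 0.129
outer loop
vertex 0.3 3.194 -1.526
vertex -0.769 2.58 0.449
vertex -1.102 2.11 -0.535
endloop
endfacet
facet normal -0.691 -0.534 0.488
outer loop
vertex -1.102 2.11 -0.535
vertex -2.12 4.086 0.186
vertex -2.452 3.617 -0.798
endloop
endfacet
facet normal -0.292 -0.412 -0.863
outer loop
vertex -2.452 3.617 -0.798
vertex 0.3 3.194 -1.526
vertex -1.102 2.11 -0.535
endloop
endfacet
facet normal 0.291 0.412 0.863
outer loop
vertex -0.769 2.58 0.449
vertex -0.718 5.17 -0.805
vertex -2.12 4.086 0.186
endloop
endfacet
facet normal 0.662 -0.738 0.129
outer loop
vertex 0.632 3.663 -0.542
vertex -0.769 2.58 0.449
vertex 0.3 3.194 -1.526
endloop
endfacet
facet normal 0.292 0.412 0.863
outer loop
vertex 0.632 3.663 -0.542
vertex -0.718 5.17 -0.805
vertex -0.769 2.58 0.449
endloop
endfacet
facet normal -0.662 0.738 -0.129
outer loop
vertex -2.12 4.086 0.186
vertex -0.718 5.17 -0.805
vertex -2.452 3.617 -0.798
endloop
endfacet
facet normal -0.292 -0.412 -0.863
outer loop
vertex -1.051 4.7 -1.789
vertex 0.3 3.194 -1.526
vertex -2.452 3.617 -0.798
endloop
endfacet
facet normal -0.662 0.738 -0.129
outer loop
vertex -2.452 3.617 -0.798
vertex -0.718 5.17 -0.805
vertex -1.051 4.7 -1.789
endloop
endfacet
facet normal 0.690 0.534 -0.488
outer loop
vertex -1.051 4.7 -1.789
vertex 0.632 3.663 -0.542
vertex 0.3 3.194 -1.526
endloop
endfacet
facet normal 0.691 0.533 -0.488
outer loop
vertex -0.718 5.17 -0.805
vertex 0.632 3.663 -0.542
vertex -1.051 4.7 -1.789
endloop
endfacet
facet normal -0.430 -0.328 -0.841
outer loop
vertex -1.756 -1.85 1.543
vertex -2.395 -2.105 1.969
vertex -2.383 -1.353 1.67
endloop
endfacet
facet normal 0.465 0.718 -0.518
outer loop
vertex -1.756 -1.85 1.543
vertex -2.383 -1.353 1.67
vertex -1.245 -1.459 2.544
endloop
endfacet
facet normal 0.465 0.718 -0.518
outer loop
vertex -1.245 -1.459 2.544
vertex -2.383 -1.353 1.67
vertex -1.872 -0.962 2.671
endloop
endfacet
facet normal 0.430 0.328 0.841
outer loop
vertex -1.245 -1.459 2.544
vertex -1.872 -0.962 2.671
vertex -1.885 -1.715 2.971
endloop
endfacet
facet normal -0.430 -0.328 -0.841
outer loop
vertex -2.383 -1.353 1.67
vertex -2.395 -2.105 1.969
vertex -3.023 -1.608 2.096
endloop
endfacet
facet normal -0.438 0.891 -0.124
outer loop
vertex -2.383 -1.353 1.67
vertex -3.023 -1.608 2.096
vertex -1.872 -0.962 2.671
endloop
endfacet
facet normal -0.438 0.890 -0.123
outer loop
vertex -1.872 -0.962 2.671
vertex -3.023 -1.608 2.096
vertex -2.512 -1.218 3.097
endloop
endfacet
facet normal 0.429 0.328 0.842
outer loop
vertex -1.872 -0.962 2.671
vertex -2.512 -1.218 3.097
vertex -1.885 -1.715 2.971
endloop
endfacet
facet normal -0.430 -0.328 -0.841
outer loop
vertex -3.023 -1.608 2.096
vertex -2.395 -2.105 1.969
vertex -3.035 -2.361 2.396
endloop
endfacet
facet normal -0.903 0.171 0.394
outer loop
vertex -3.023 -1.608 2.096
vertex -3.035 -2.361 2.396
vertex -2.512 -1.218 3.097
endloop
endfacet
facet normal -0.903 0.172 0.394
outer loop
vertex -2.512 -1.218 3.097
vertex -3.035 -2.361 2.396
vertex -2.524 -1.97 3.397
endloop
endfacet
facet normal 0.430 0.329 0.841
outer loop
vertex -2.512 -1.218 3.097
vertex -2.524 -1.97 3.397
vertex -1.885 -1.715 2.971
endloop
endfacet
facet normal -0.430 -0.328 -0.841
outer loop
vertex -3.035 -2.361 2.396
vertex -2.395 -2.105 1.969
vertex -2.408 -2.858 2.269
endloop
endfacet
facet normal -0.465 -0.718 0.518
outer loop
vertex -3.035 -2.361 2.396
vertex -2.408 -2.858 2.269
vertex -2.524 -1.97 3.397
endloop
endfacet
facet normal -0.465 -0.718 0.518
outer loop
vertex -2.524 -1.97 3.397
vertex -2.408 -2.858 2.269
vertex -1.897 -2.467 3.27
endloop
endfacet
facet normal 0.430 0.328 0.841
outer loop
vertex -2.524 -1.97 3.397
vertex -1.897 -2.467 3.27
vertex -1.885 -1.715 2.971
endloop
endfacet
facet normal -0.429 -0.328 -0.842
outer loop
vertex -2.408 -2.858 2.269
vertex -2.395 -2.105 1.969
vertex -1.768 -2.602 1.843
endloop
endfacet
facet normal 0.439 -0.890 0.124
outer loop
vertex -2.408 -2.858 2.269
vertex -1.768 -2.602 1.843
vertex -1.897 -2.467 3.27
endloop
endfacet
facet normal 0.437 -0.891 0.124
outer loop
vertex -1.897 -2.467 3.27
vertex -1.768 -2.602 1.843
vertex -1.257 -2.212 2.844
endloop
endfacet
facet normal 0.430 0.328 0.841
outer loop
vertex -1.897 -2.467 3.27
vertex -1.257 -2.212 2.844
vertex -1.885 -1.715 2.971
endloop
endfacet
facet normal -0.430 -0.329 -0.841
outer loop
vertex -1.768 -2.602 1.843
vertex -2.395 -2.105 1.969
vertex -1.756 -1.85 1.543
endloop
endfacet
facet normal 0.903 -0.172 -0.394
outer loop
vertex -1.768 -2.602 1.843
vertex -1.756 -1.85 1.543
vertex -1.257 -2.212 2.844
endloop
endfacet
facet normal 0.903 -0.171 -0.394
outer loop
vertex -1.257 -2.212 2.844
vertex -1.756 -1.85 1.543
vertex -1.245 -1.459 2.544
endloop
endfacet
facet normal 0.430 0.328 0.841
outer loop
vertex -1.257 -2.212 2.844
vertex -1.245 -1.459 2.544
vertex -1.885 -1.715 2.971
endloop
endfacet

endsolid


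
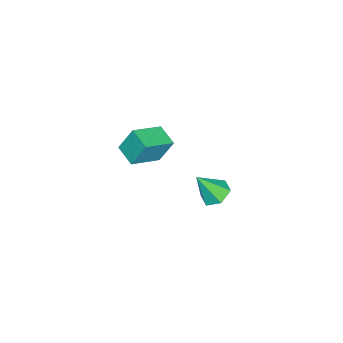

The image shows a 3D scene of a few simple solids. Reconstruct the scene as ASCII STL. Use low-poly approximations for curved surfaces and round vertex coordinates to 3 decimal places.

solid 
facet normal -0.296 0.459 -0.838
outer loop
vertex 1.036 1.785 -4.397
vertex 0.357 1.986 -4.047
vertex 0.982 2.468 -4.004
endloop
endfacet
facet normal 0.993 0.012 0.115
outer loop
vertex 1.036 1.785 -4.397
vertex 0.982 2.468 -4.004
vertex 0.843 1.234 -2.673
endloop
endfacet
facet normal -0.296 0.459 -0.838
outer loop
vertex 0.982 2.468 -4.004
vertex 0.357 1.986 -4.047
vertex 0.303 2.669 -3.654
endloop
endfacet
facet normal 0.498 0.609 0.617
outer loop
vertex 0.982 2.468 -4.004
vertex 0.303 2.669 -3.654
vertex 0.843 1.234 -2.673
endloop
endfacet
facet normal -0.295 0.459 -0.838
outer loop
vertex 0.303 2.669 -3.654
vertex 0.357 1.986 -4.047
vertex -0.322 2.188 -3.697
endloop
endfacet
facet normal -0.380 0.420 0.824
outer loop
vertex 0.303 2.669 -3.654
vertex -0.322 2.188 -3.697
vertex 0.843 1.234 -2.673
endloop
endfacet
facet normal -0.296 0.458 -0.838
outer loop
vertex -0.322 2.188 -3.697
vertex 0.357 1.986 -4.047
vertex -0.267 1.505 -4.09
endloop
endfacet
facet normal -0.765 -0.366 0.529
outer loop
vertex -0.322 2.188 -3.697
vertex -0.267 1.505 -4.09
vertex 0.843 1.234 -2.673
endloop
endfacet
facet normal -0.296 0.458 -0.838
outer loop
vertex -0.267 1.505 -4.09
vertex 0.357 1.986 -4.047
vertex 0.412 1.303 -4.44
endloop
endfacet
facet normal -0.271 -0.962 0.029
outer loop
vertex -0.267 1.505 -4.09
vertex 0.412 1.303 -4.44
vertex 0.843 1.234 -2.673
endloop
endfacet
facet normal -0.296 0.458 -0.838
outer loop
vertex 0.412 1.303 -4.44
vertex 0.357 1.986 -4.047
vertex 1.036 1.785 -4.397
endloop
endfacet
facet normal 0.609 -0.773 -0.179
outer loop
vertex 0.412 1.303 -4.44
vertex 1.036 1.785 -4.397
vertex 0.843 1.234 -2.673
endloop
endfacet
facet normal -0.794 0.472 -0.382
outer loop
vertex 2.556 0.246 2.183
vertex 3.192 1.082 1.894
vertex 2.777 -0.327 1.015
endloop
endfacet
facet normal -0.584 -0.767 0.266
outer loop
vertex 4.048 -1.082 1.626
vertex 2.556 0.246 2.183
vertex 2.777 -0.327 1.015
endloop
endfacet
facet normal -0.795 0.472 -0.382
outer loop
vertex 2.777 -0.327 1.015
vertex 3.192 1.082 1.894
vertex 3.413 0.509 0.725
endloop
endfacet
facet normal 0.167 -0.434 -0.885
outer loop
vertex 3.413 0.509 0.725
vertex 4.048 -1.082 1.626
vertex 2.777 -0.327 1.015
endloop
endfacet
facet normal -0.168 0.434 0.885
outer loop
vertex 2.556 0.246 2.183
vertex 4.463 0.327 2.505
vertex 3.192 1.082 1.894
endloop
endfacet
facet normal -0.584 -0.767 0.266
outer loop
vertex 3.827 -0.509 2.795
vertex 2.556 0.246 2.183
vertex 4.048 -1.082 1.626
endloop
endfacet
facet normal -0.168 0.435 0.885
outer loop
vertex 3.827 -0.509 2.795
vertex 4.463 0.327 2.505
vertex 2.556 0.246 2.183
endloop
endfacet
facet normal 0.584 0.767 -0.266
outer loop
vertex 3.192 1.082 1.894
vertex 4.463 0.327 2.505
vertex 3.413 0.509 0.725
endloop
endfacet
facet normal 0.168 -0.434 -0.885
outer loop
vertex 4.684 -0.246 1.337
vertex 4.048 -1.082 1.626
vertex 3.413 0.509 0.725
endloop
endfacet
facet normal 0.584 0.767 -0.266
outer loop
vertex 3.413 0.509 0.725
vertex 4.463 0.327 2.505
vertex 4.684 -0.246 1.337
endloop
endfacet
facet normal 0.794 -0.472 0.382
outer loop
vertex 4.684 -0.246 1.337
vertex 3.827 -0.509 2.795
vertex 4.048 -1.082 1.626
endloop
endfacet
facet normal 0.795 -0.472 0.382
outer loop
vertex 4.463 0.327 2.505
vertex 3.827 -0.509 2.795
vertex 4.684 -0.246 1.337
endloop
endfacet

endsolid


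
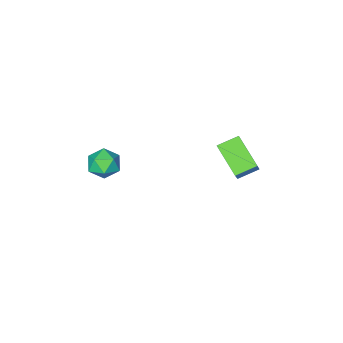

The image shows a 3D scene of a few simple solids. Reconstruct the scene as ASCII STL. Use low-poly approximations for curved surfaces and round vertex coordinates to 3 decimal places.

solid 
facet normal -0.903 0.250 0.349
outer loop
vertex -4.889 0.728 -0.227
vertex -4.175 1.484 1.08
vertex -4.814 2.449 -1.263
endloop
endfacet
facet normal -0.428 -0.452 -0.782
outer loop
vertex -3.685 2.136 -1.7
vertex -4.889 0.728 -0.227
vertex -4.814 2.449 -1.263
endloop
endfacet
facet normal -0.903 0.251 0.349
outer loop
vertex -4.814 2.449 -1.263
vertex -4.175 1.484 1.08
vertex -4.099 3.204 0.043
endloop
endfacet
facet normal 0.038 0.856 -0.516
outer loop
vertex -4.099 3.204 0.043
vertex -3.685 2.136 -1.7
vertex -4.814 2.449 -1.263
endloop
endfacet
facet normal -0.038 -0.856 0.516
outer loop
vertex -4.889 0.728 -0.227
vertex -3.046 1.171 0.643
vertex -4.175 1.484 1.08
endloop
endfacet
facet normal -0.428 -0.453 -0.782
outer loop
vertex -3.761 0.416 -0.663
vertex -4.889 0.728 -0.227
vertex -3.685 2.136 -1.7
endloop
endfacet
facet normal -0.038 -0.856 0.515
outer loop
vertex -3.761 0.416 -0.663
vertex -3.046 1.171 0.643
vertex -4.889 0.728 -0.227
endloop
endfacet
facet normal 0.428 0.453 0.782
outer loop
vertex -4.175 1.484 1.08
vertex -3.046 1.171 0.643
vertex -4.099 3.204 0.043
endloop
endfacet
facet normal 0.037 0.856 -0.516
outer loop
vertex -2.971 2.892 -0.393
vertex -3.685 2.136 -1.7
vertex -4.099 3.204 0.043
endloop
endfacet
facet normal 0.428 0.452 0.783
outer loop
vertex -4.099 3.204 0.043
vertex -3.046 1.171 0.643
vertex -2.971 2.892 -0.393
endloop
endfacet
facet normal 0.903 -0.250 -0.349
outer loop
vertex -2.971 2.892 -0.393
vertex -3.761 0.416 -0.663
vertex -3.685 2.136 -1.7
endloop
endfacet
facet normal 0.903 -0.250 -0.350
outer loop
vertex -3.046 1.171 0.643
vertex -3.761 0.416 -0.663
vertex -2.971 2.892 -0.393
endloop
endfacet
facet normal -0.088 0.967 0.240
outer loop
vertex 2.157 0.296 0.736
vertex 2.368 0.092 1.635
vertex 3.058 0.306 1.025
endloop
endfacet
facet normal 0.130 0.891 -0.435
outer loop
vertex 2.157 0.296 0.736
vertex 3.058 0.306 1.025
vertex 2.834 -0.071 0.186
endloop
endfacet
facet normal -0.361 0.507 -0.783
outer loop
vertex 2.157 0.296 0.736
vertex 2.834 -0.071 0.186
vertex 2.005 -0.518 0.279
endloop
endfacet
facet normal -0.881 0.345 -0.322
outer loop
vertex 2.157 0.296 0.736
vertex 2.005 -0.518 0.279
vertex 1.717 -0.418 1.174
endloop
endfacet
facet normal -0.713 0.629 0.310
outer loop
vertex 2.157 0.296 0.736
vertex 1.717 -0.418 1.174
vertex 2.368 0.092 1.635
endloop
endfacet
facet normal 0.739 0.519 -0.430
outer loop
vertex 2.834 -0.071 0.186
vertex 3.058 0.306 1.025
vertex 3.463 -0.502 0.746
endloop
endfacet
facet normal 0.387 0.641 0.663
outer loop
vertex 3.058 0.306 1.025
vertex 2.368 0.092 1.635
vertex 3.175 -0.402 1.641
endloop
endfacet
facet normal -0.624 0.096 0.775
outer loop
vertex 2.368 0.092 1.635
vertex 1.717 -0.418 1.174
vertex 2.346 -0.849 1.734
endloop
endfacet
facet normal -0.898 -0.364 -0.248
outer loop
vertex 1.717 -0.418 1.174
vertex 2.005 -0.518 0.279
vertex 2.122 -1.226 0.895
endloop
endfacet
facet normal -0.056 -0.103 -0.993
outer loop
vertex 2.005 -0.518 0.279
vertex 2.834 -0.071 0.186
vertex 2.812 -1.012 0.285
endloop
endfacet
facet normal 0.881 -0.345 0.322
outer loop
vertex 3.023 -1.216 1.184
vertex 3.463 -0.502 0.746
vertex 3.175 -0.402 1.641
endloop
endfacet
facet normal 0.361 -0.507 0.783
outer loop
vertex 3.023 -1.216 1.184
vertex 3.175 -0.402 1.641
vertex 2.346 -0.849 1.734
endloop
endfacet
facet normal -0.130 -0.891 0.435
outer loop
vertex 3.023 -1.216 1.184
vertex 2.346 -0.849 1.734
vertex 2.122 -1.226 0.895
endloop
endfacet
facet normal 0.088 -0.967 -0.240
outer loop
vertex 3.023 -1.216 1.184
vertex 2.122 -1.226 0.895
vertex 2.812 -1.012 0.285
endloop
endfacet
facet normal 0.713 -0.629 -0.310
outer loop
vertex 3.023 -1.216 1.184
vertex 2.812 -1.012 0.285
vertex 3.463 -0.502 0.746
endloop
endfacet
facet normal 0.898 0.364 0.248
outer loop
vertex 3.175 -0.402 1.641
vertex 3.463 -0.502 0.746
vertex 3.058 0.306 1.025
endloop
endfacet
facet normal 0.056 0.103 0.993
outer loop
vertex 2.346 -0.849 1.734
vertex 3.175 -0.402 1.641
vertex 2.368 0.092 1.635
endloop
endfacet
facet normal -0.739 -0.519 0.430
outer loop
vertex 2.122 -1.226 0.895
vertex 2.346 -0.849 1.734
vertex 1.717 -0.418 1.174
endloop
endfacet
facet normal -0.387 -0.641 -0.663
outer loop
vertex 2.812 -1.012 0.285
vertex 2.122 -1.226 0.895
vertex 2.005 -0.518 0.279
endloop
endfacet
facet normal 0.624 -0.096 -0.775
outer loop
vertex 3.463 -0.502 0.746
vertex 2.812 -1.012 0.285
vertex 2.834 -0.071 0.186
endloop
endfacet

endsolid


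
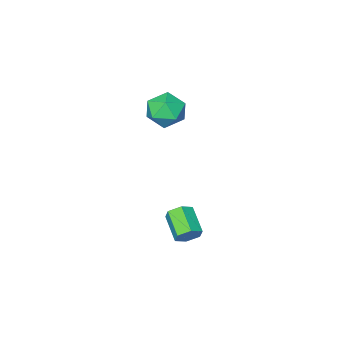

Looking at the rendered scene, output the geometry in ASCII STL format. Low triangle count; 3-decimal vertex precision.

solid 
facet normal 0.273 0.843 -0.464
outer loop
vertex 1.358 -0.406 -4.485
vertex 0.751 -0.018 -4.137
vertex 1.463 -0.05 -3.776
endloop
endfacet
facet normal 0.953 -0.303 0.011
outer loop
vertex 1.358 -0.406 -4.485
vertex 1.463 -0.05 -3.776
vertex 0.877 -1.89 -3.67
endloop
endfacet
facet normal 0.953 -0.303 0.011
outer loop
vertex 0.877 -1.89 -3.67
vertex 1.463 -0.05 -3.776
vertex 0.982 -1.534 -2.961
endloop
endfacet
facet normal -0.273 -0.843 0.464
outer loop
vertex 0.877 -1.89 -3.67
vertex 0.982 -1.534 -2.961
vertex 0.269 -1.502 -3.323
endloop
endfacet
facet normal 0.273 0.844 -0.463
outer loop
vertex 1.463 -0.05 -3.776
vertex 0.751 -0.018 -4.137
vertex 0.856 0.337 -3.428
endloop
endfacet
facet normal 0.591 0.233 0.772
outer loop
vertex 1.463 -0.05 -3.776
vertex 0.856 0.337 -3.428
vertex 0.982 -1.534 -2.961
endloop
endfacet
facet normal 0.590 0.233 0.773
outer loop
vertex 0.982 -1.534 -2.961
vertex 0.856 0.337 -3.428
vertex 0.375 -1.147 -2.614
endloop
endfacet
facet normal -0.273 -0.843 0.463
outer loop
vertex 0.982 -1.534 -2.961
vertex 0.375 -1.147 -2.614
vertex 0.269 -1.502 -3.323
endloop
endfacet
facet normal 0.274 0.843 -0.463
outer loop
vertex 0.856 0.337 -3.428
vertex 0.751 -0.018 -4.137
vertex 0.143 0.37 -3.79
endloop
endfacet
facet normal -0.362 0.536 0.763
outer loop
vertex 0.856 0.337 -3.428
vertex 0.143 0.37 -3.79
vertex 0.375 -1.147 -2.614
endloop
endfacet
facet normal -0.361 0.536 0.763
outer loop
vertex 0.375 -1.147 -2.614
vertex 0.143 0.37 -3.79
vertex -0.338 -1.114 -2.975
endloop
endfacet
facet normal -0.273 -0.843 0.463
outer loop
vertex 0.375 -1.147 -2.614
vertex -0.338 -1.114 -2.975
vertex 0.269 -1.502 -3.323
endloop
endfacet
facet normal 0.273 0.843 -0.464
outer loop
vertex 0.143 0.37 -3.79
vertex 0.751 -0.018 -4.137
vertex 0.038 0.014 -4.499
endloop
endfacet
facet normal -0.953 0.303 -0.011
outer loop
vertex 0.143 0.37 -3.79
vertex 0.038 0.014 -4.499
vertex -0.338 -1.114 -2.975
endloop
endfacet
facet normal -0.953 0.303 -0.011
outer loop
vertex -0.338 -1.114 -2.975
vertex 0.038 0.014 -4.499
vertex -0.443 -1.47 -3.684
endloop
endfacet
facet normal -0.273 -0.843 0.464
outer loop
vertex -0.338 -1.114 -2.975
vertex -0.443 -1.47 -3.684
vertex 0.269 -1.502 -3.323
endloop
endfacet
facet normal 0.273 0.843 -0.463
outer loop
vertex 0.038 0.014 -4.499
vertex 0.751 -0.018 -4.137
vertex 0.645 -0.373 -4.846
endloop
endfacet
facet normal -0.590 -0.233 -0.773
outer loop
vertex 0.038 0.014 -4.499
vertex 0.645 -0.373 -4.846
vertex -0.443 -1.47 -3.684
endloop
endfacet
facet normal -0.591 -0.232 -0.773
outer loop
vertex -0.443 -1.47 -3.684
vertex 0.645 -0.373 -4.846
vertex 0.164 -1.857 -4.032
endloop
endfacet
facet normal -0.273 -0.844 0.463
outer loop
vertex -0.443 -1.47 -3.684
vertex 0.164 -1.857 -4.032
vertex 0.269 -1.502 -3.323
endloop
endfacet
facet normal 0.273 0.843 -0.463
outer loop
vertex 0.645 -0.373 -4.846
vertex 0.751 -0.018 -4.137
vertex 1.358 -0.406 -4.485
endloop
endfacet
facet normal 0.362 -0.536 -0.763
outer loop
vertex 0.645 -0.373 -4.846
vertex 1.358 -0.406 -4.485
vertex 0.164 -1.857 -4.032
endloop
endfacet
facet normal 0.362 -0.536 -0.762
outer loop
vertex 0.164 -1.857 -4.032
vertex 1.358 -0.406 -4.485
vertex 0.877 -1.89 -3.67
endloop
endfacet
facet normal -0.274 -0.843 0.463
outer loop
vertex 0.164 -1.857 -4.032
vertex 0.877 -1.89 -3.67
vertex 0.269 -1.502 -3.323
endloop
endfacet
facet normal 0.228 -0.224 0.948
outer loop
vertex -0.336 -3.472 4.012
vertex -1.164 -4.396 3.993
vertex 0.011 -4.61 3.66
endloop
endfacet
facet normal 0.792 0.053 0.609
outer loop
vertex -0.336 -3.472 4.012
vertex 0.011 -4.61 3.66
vertex 0.421 -3.617 3.04
endloop
endfacet
facet normal 0.610 0.701 0.370
outer loop
vertex -0.336 -3.472 4.012
vertex 0.421 -3.617 3.04
vertex -0.501 -2.789 2.99
endloop
endfacet
facet normal -0.067 0.825 0.562
outer loop
vertex -0.336 -3.472 4.012
vertex -0.501 -2.789 2.99
vertex -1.481 -3.27 3.579
endloop
endfacet
facet normal -0.303 0.253 0.919
outer loop
vertex -0.336 -3.472 4.012
vertex -1.481 -3.27 3.579
vertex -1.164 -4.396 3.993
endloop
endfacet
facet normal 0.933 -0.358 0.043
outer loop
vertex 0.421 -3.617 3.04
vertex 0.011 -4.61 3.66
vertex 0.061 -4.63 2.421
endloop
endfacet
facet normal 0.021 -0.806 0.591
outer loop
vertex 0.011 -4.61 3.66
vertex -1.164 -4.396 3.993
vertex -0.919 -5.111 3.01
endloop
endfacet
facet normal -0.838 -0.035 0.545
outer loop
vertex -1.164 -4.396 3.993
vertex -1.481 -3.27 3.579
vertex -1.841 -4.283 2.96
endloop
endfacet
facet normal -0.456 0.889 -0.033
outer loop
vertex -1.481 -3.27 3.579
vertex -0.501 -2.789 2.99
vertex -1.431 -3.29 2.34
endloop
endfacet
facet normal 0.638 0.690 -0.343
outer loop
vertex -0.501 -2.789 2.99
vertex 0.421 -3.617 3.04
vertex -0.256 -3.504 2.007
endloop
endfacet
facet normal 0.067 -0.825 -0.562
outer loop
vertex -1.084 -4.428 1.988
vertex 0.061 -4.63 2.421
vertex -0.919 -5.111 3.01
endloop
endfacet
facet normal -0.610 -0.701 -0.370
outer loop
vertex -1.084 -4.428 1.988
vertex -0.919 -5.111 3.01
vertex -1.841 -4.283 2.96
endloop
endfacet
facet normal -0.792 -0.053 -0.609
outer loop
vertex -1.084 -4.428 1.988
vertex -1.841 -4.283 2.96
vertex -1.431 -3.29 2.34
endloop
endfacet
facet normal -0.228 0.224 -0.948
outer loop
vertex -1.084 -4.428 1.988
vertex -1.431 -3.29 2.34
vertex -0.256 -3.504 2.007
endloop
endfacet
facet normal 0.303 -0.253 -0.919
outer loop
vertex -1.084 -4.428 1.988
vertex -0.256 -3.504 2.007
vertex 0.061 -4.63 2.421
endloop
endfacet
facet normal 0.456 -0.889 0.033
outer loop
vertex -0.919 -5.111 3.01
vertex 0.061 -4.63 2.421
vertex 0.011 -4.61 3.66
endloop
endfacet
facet normal -0.638 -0.690 0.343
outer loop
vertex -1.841 -4.283 2.96
vertex -0.919 -5.111 3.01
vertex -1.164 -4.396 3.993
endloop
endfacet
facet normal -0.933 0.358 -0.043
outer loop
vertex -1.431 -3.29 2.34
vertex -1.841 -4.283 2.96
vertex -1.481 -3.27 3.579
endloop
endfacet
facet normal -0.021 0.806 -0.591
outer loop
vertex -0.256 -3.504 2.007
vertex -1.431 -3.29 2.34
vertex -0.501 -2.789 2.99
endloop
endfacet
facet normal 0.838 0.035 -0.545
outer loop
vertex 0.061 -4.63 2.421
vertex -0.256 -3.504 2.007
vertex 0.421 -3.617 3.04
endloop
endfacet

endsolid


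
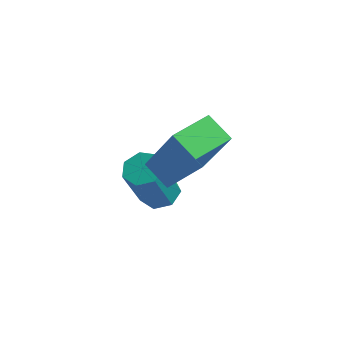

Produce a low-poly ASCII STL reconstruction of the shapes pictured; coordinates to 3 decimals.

solid 
facet normal -0.849 0.223 0.480
outer loop
vertex 3.827 -4.418 3.111
vertex 4.155 -3.161 3.107
vertex 2.865 -4.174 1.295
endloop
endfacet
facet normal -0.252 -0.968 0.004
outer loop
vertex 3.645 -4.379 0.853
vertex 3.827 -4.418 3.111
vertex 2.865 -4.174 1.295
endloop
endfacet
facet normal -0.849 0.223 0.479
outer loop
vertex 2.865 -4.174 1.295
vertex 4.155 -3.161 3.107
vertex 3.193 -2.916 1.29
endloop
endfacet
facet normal -0.466 0.118 -0.877
outer loop
vertex 3.193 -2.916 1.29
vertex 3.645 -4.379 0.853
vertex 2.865 -4.174 1.295
endloop
endfacet
facet normal 0.466 -0.119 0.877
outer loop
vertex 3.827 -4.418 3.111
vertex 4.935 -3.366 2.665
vertex 4.155 -3.161 3.107
endloop
endfacet
facet normal -0.253 -0.967 0.004
outer loop
vertex 4.607 -4.624 2.67
vertex 3.827 -4.418 3.111
vertex 3.645 -4.379 0.853
endloop
endfacet
facet normal 0.465 -0.118 0.877
outer loop
vertex 4.607 -4.624 2.67
vertex 4.935 -3.366 2.665
vertex 3.827 -4.418 3.111
endloop
endfacet
facet normal 0.252 0.968 -0.003
outer loop
vertex 4.155 -3.161 3.107
vertex 4.935 -3.366 2.665
vertex 3.193 -2.916 1.29
endloop
endfacet
facet normal -0.465 0.118 -0.877
outer loop
vertex 3.973 -3.122 0.849
vertex 3.645 -4.379 0.853
vertex 3.193 -2.916 1.29
endloop
endfacet
facet normal 0.253 0.967 -0.004
outer loop
vertex 3.193 -2.916 1.29
vertex 4.935 -3.366 2.665
vertex 3.973 -3.122 0.849
endloop
endfacet
facet normal 0.849 -0.223 -0.479
outer loop
vertex 3.973 -3.122 0.849
vertex 4.607 -4.624 2.67
vertex 3.645 -4.379 0.853
endloop
endfacet
facet normal 0.849 -0.223 -0.480
outer loop
vertex 4.935 -3.366 2.665
vertex 4.607 -4.624 2.67
vertex 3.973 -3.122 0.849
endloop
endfacet
facet normal 0.059 0.413 -0.909
outer loop
vertex 3.124 -3.245 -1.08
vertex 2.601 -2.987 -0.997
vertex 3.138 -2.78 -0.868
endloop
endfacet
facet normal 0.998 -0.049 0.042
outer loop
vertex 3.124 -3.245 -1.08
vertex 3.138 -2.78 -0.868
vertex 3.023 -3.952 0.473
endloop
endfacet
facet normal 0.998 -0.049 0.042
outer loop
vertex 3.023 -3.952 0.473
vertex 3.138 -2.78 -0.868
vertex 3.037 -3.487 0.686
endloop
endfacet
facet normal -0.059 -0.414 0.908
outer loop
vertex 3.023 -3.952 0.473
vertex 3.037 -3.487 0.686
vertex 2.499 -3.693 0.557
endloop
endfacet
facet normal 0.059 0.414 -0.908
outer loop
vertex 3.138 -2.78 -0.868
vertex 2.601 -2.987 -0.997
vertex 2.747 -2.47 -0.752
endloop
endfacet
facet normal 0.643 0.680 0.351
outer loop
vertex 3.138 -2.78 -0.868
vertex 2.747 -2.47 -0.752
vertex 3.037 -3.487 0.686
endloop
endfacet
facet normal 0.643 0.680 0.352
outer loop
vertex 3.037 -3.487 0.686
vertex 2.747 -2.47 -0.752
vertex 2.646 -3.177 0.801
endloop
endfacet
facet normal -0.060 -0.413 0.909
outer loop
vertex 3.037 -3.487 0.686
vertex 2.646 -3.177 0.801
vertex 2.499 -3.693 0.557
endloop
endfacet
facet normal 0.060 0.414 -0.908
outer loop
vertex 2.747 -2.47 -0.752
vertex 2.601 -2.987 -0.997
vertex 2.246 -2.549 -0.821
endloop
endfacet
facet normal -0.196 0.897 0.396
outer loop
vertex 2.747 -2.47 -0.752
vertex 2.246 -2.549 -0.821
vertex 2.646 -3.177 0.801
endloop
endfacet
facet normal -0.195 0.897 0.396
outer loop
vertex 2.646 -3.177 0.801
vertex 2.246 -2.549 -0.821
vertex 2.145 -3.256 0.733
endloop
endfacet
facet normal -0.058 -0.413 0.909
outer loop
vertex 2.646 -3.177 0.801
vertex 2.145 -3.256 0.733
vertex 2.499 -3.693 0.557
endloop
endfacet
facet normal 0.059 0.413 -0.909
outer loop
vertex 2.246 -2.549 -0.821
vertex 2.601 -2.987 -0.997
vertex 2.012 -2.958 -1.022
endloop
endfacet
facet normal -0.888 0.438 0.142
outer loop
vertex 2.246 -2.549 -0.821
vertex 2.012 -2.958 -1.022
vertex 2.145 -3.256 0.733
endloop
endfacet
facet normal -0.887 0.439 0.142
outer loop
vertex 2.145 -3.256 0.733
vertex 2.012 -2.958 -1.022
vertex 1.911 -3.664 0.532
endloop
endfacet
facet normal -0.059 -0.414 0.908
outer loop
vertex 2.145 -3.256 0.733
vertex 1.911 -3.664 0.532
vertex 2.499 -3.693 0.557
endloop
endfacet
facet normal 0.059 0.413 -0.909
outer loop
vertex 2.012 -2.958 -1.022
vertex 2.601 -2.987 -0.997
vertex 2.221 -3.388 -1.204
endloop
endfacet
facet normal -0.911 -0.350 -0.218
outer loop
vertex 2.012 -2.958 -1.022
vertex 2.221 -3.388 -1.204
vertex 1.911 -3.664 0.532
endloop
endfacet
facet normal -0.911 -0.350 -0.218
outer loop
vertex 1.911 -3.664 0.532
vertex 2.221 -3.388 -1.204
vertex 2.12 -4.095 0.35
endloop
endfacet
facet normal -0.059 -0.412 0.909
outer loop
vertex 1.911 -3.664 0.532
vertex 2.12 -4.095 0.35
vertex 2.499 -3.693 0.557
endloop
endfacet
facet normal 0.059 0.413 -0.909
outer loop
vertex 2.221 -3.388 -1.204
vertex 2.601 -2.987 -0.997
vertex 2.716 -3.516 -1.23
endloop
endfacet
facet normal -0.248 -0.876 -0.414
outer loop
vertex 2.221 -3.388 -1.204
vertex 2.716 -3.516 -1.23
vertex 2.12 -4.095 0.35
endloop
endfacet
facet normal -0.248 -0.876 -0.414
outer loop
vertex 2.12 -4.095 0.35
vertex 2.716 -3.516 -1.23
vertex 2.615 -4.223 0.324
endloop
endfacet
facet normal -0.059 -0.413 0.909
outer loop
vertex 2.12 -4.095 0.35
vertex 2.615 -4.223 0.324
vertex 2.499 -3.693 0.557
endloop
endfacet
facet normal 0.060 0.413 -0.909
outer loop
vertex 2.716 -3.516 -1.23
vertex 2.601 -2.987 -0.997
vertex 3.124 -3.245 -1.08
endloop
endfacet
facet normal 0.602 -0.741 -0.298
outer loop
vertex 2.716 -3.516 -1.23
vertex 3.124 -3.245 -1.08
vertex 2.615 -4.223 0.324
endloop
endfacet
facet normal 0.601 -0.741 -0.298
outer loop
vertex 2.615 -4.223 0.324
vertex 3.124 -3.245 -1.08
vertex 3.023 -3.952 0.473
endloop
endfacet
facet normal -0.058 -0.412 0.909
outer loop
vertex 2.615 -4.223 0.324
vertex 3.023 -3.952 0.473
vertex 2.499 -3.693 0.557
endloop
endfacet

endsolid


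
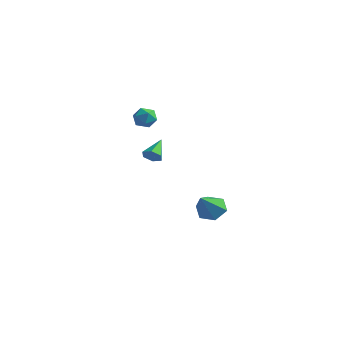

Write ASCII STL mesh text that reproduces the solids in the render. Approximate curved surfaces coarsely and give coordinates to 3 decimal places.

solid 
facet normal -0.206 0.700 -0.684
outer loop
vertex 1.129 4.062 -4.491
vertex 0.587 4.413 -3.969
vertex 1.382 4.652 -3.964
endloop
endfacet
facet normal 0.939 -0.334 -0.077
outer loop
vertex 1.129 4.062 -4.491
vertex 1.382 4.652 -3.964
vertex 0.953 3.167 -2.751
endloop
endfacet
facet normal -0.206 0.700 -0.684
outer loop
vertex 1.382 4.652 -3.964
vertex 0.587 4.413 -3.969
vertex 0.84 5.002 -3.442
endloop
endfacet
facet normal 0.753 0.272 0.599
outer loop
vertex 1.382 4.652 -3.964
vertex 0.84 5.002 -3.442
vertex 0.953 3.167 -2.751
endloop
endfacet
facet normal -0.206 0.700 -0.684
outer loop
vertex 0.84 5.002 -3.442
vertex 0.587 4.413 -3.969
vertex 0.045 4.763 -3.447
endloop
endfacet
facet normal -0.109 0.344 0.932
outer loop
vertex 0.84 5.002 -3.442
vertex 0.045 4.763 -3.447
vertex 0.953 3.167 -2.751
endloop
endfacet
facet normal -0.206 0.700 -0.684
outer loop
vertex 0.045 4.763 -3.447
vertex 0.587 4.413 -3.969
vertex -0.208 4.174 -3.974
endloop
endfacet
facet normal -0.785 -0.190 0.589
outer loop
vertex 0.045 4.763 -3.447
vertex -0.208 4.174 -3.974
vertex 0.953 3.167 -2.751
endloop
endfacet
facet normal -0.206 0.700 -0.684
outer loop
vertex -0.208 4.174 -3.974
vertex 0.587 4.413 -3.969
vertex 0.334 3.824 -4.496
endloop
endfacet
facet normal -0.599 -0.796 -0.088
outer loop
vertex -0.208 4.174 -3.974
vertex 0.334 3.824 -4.496
vertex 0.953 3.167 -2.751
endloop
endfacet
facet normal -0.205 0.700 -0.684
outer loop
vertex 0.334 3.824 -4.496
vertex 0.587 4.413 -3.969
vertex 1.129 4.062 -4.491
endloop
endfacet
facet normal 0.263 -0.869 -0.420
outer loop
vertex 0.334 3.824 -4.496
vertex 1.129 4.062 -4.491
vertex 0.953 3.167 -2.751
endloop
endfacet
facet normal 0.266 -0.798 -0.541
outer loop
vertex 1.694 -0.432 1.336
vertex 1.2 -0.496 1.187
vertex 1.52 -0.198 0.905
endloop
endfacet
facet normal 0.762 0.646 0.043
outer loop
vertex 1.694 -0.432 1.336
vertex 1.52 -0.198 0.905
vertex 0.86 0.516 1.873
endloop
endfacet
facet normal 0.268 -0.798 -0.540
outer loop
vertex 1.52 -0.198 0.905
vertex 1.2 -0.496 1.187
vertex 1.026 -0.263 0.756
endloop
endfacet
facet normal 0.062 0.823 -0.565
outer loop
vertex 1.52 -0.198 0.905
vertex 1.026 -0.263 0.756
vertex 0.86 0.516 1.873
endloop
endfacet
facet normal 0.269 -0.798 -0.540
outer loop
vertex 1.026 -0.263 0.756
vertex 1.2 -0.496 1.187
vertex 0.706 -0.561 1.037
endloop
endfacet
facet normal -0.788 0.444 -0.427
outer loop
vertex 1.026 -0.263 0.756
vertex 0.706 -0.561 1.037
vertex 0.86 0.516 1.873
endloop
endfacet
facet normal 0.269 -0.797 -0.541
outer loop
vertex 0.706 -0.561 1.037
vertex 1.2 -0.496 1.187
vertex 0.88 -0.795 1.468
endloop
endfacet
facet normal -0.941 -0.113 0.319
outer loop
vertex 0.706 -0.561 1.037
vertex 0.88 -0.795 1.468
vertex 0.86 0.516 1.873
endloop
endfacet
facet normal 0.268 -0.796 -0.542
outer loop
vertex 0.88 -0.795 1.468
vertex 1.2 -0.496 1.187
vertex 1.374 -0.73 1.617
endloop
endfacet
facet normal -0.241 -0.290 0.926
outer loop
vertex 0.88 -0.795 1.468
vertex 1.374 -0.73 1.617
vertex 0.86 0.516 1.873
endloop
endfacet
facet normal 0.267 -0.797 -0.542
outer loop
vertex 1.374 -0.73 1.617
vertex 1.2 -0.496 1.187
vertex 1.694 -0.432 1.336
endloop
endfacet
facet normal 0.609 0.089 0.788
outer loop
vertex 1.374 -0.73 1.617
vertex 1.694 -0.432 1.336
vertex 0.86 0.516 1.873
endloop
endfacet
facet normal -0.311 0.546 0.778
outer loop
vertex -0.841 1.203 3.058
vertex -0.644 0.734 3.466
vertex -0.234 1.211 3.295
endloop
endfacet
facet normal -0.105 0.966 0.237
outer loop
vertex -0.841 1.203 3.058
vertex -0.234 1.211 3.295
vertex -0.341 1.353 2.668
endloop
endfacet
facet normal -0.500 0.799 -0.334
outer loop
vertex -0.841 1.203 3.058
vertex -0.341 1.353 2.668
vertex -0.818 0.964 2.452
endloop
endfacet
facet normal -0.950 0.277 -0.145
outer loop
vertex -0.841 1.203 3.058
vertex -0.818 0.964 2.452
vertex -1.005 0.582 2.945
endloop
endfacet
facet normal -0.832 0.121 0.541
outer loop
vertex -0.841 1.203 3.058
vertex -1.005 0.582 2.945
vertex -0.644 0.734 3.466
endloop
endfacet
facet normal 0.575 0.814 0.086
outer loop
vertex -0.341 1.353 2.668
vertex -0.234 1.211 3.295
vertex 0.165 0.978 2.835
endloop
endfacet
facet normal 0.243 0.135 0.961
outer loop
vertex -0.234 1.211 3.295
vertex -0.644 0.734 3.466
vertex -0.022 0.596 3.328
endloop
endfacet
facet normal -0.601 -0.553 0.577
outer loop
vertex -0.644 0.734 3.466
vertex -1.005 0.582 2.945
vertex -0.499 0.207 3.112
endloop
endfacet
facet normal -0.791 -0.301 -0.533
outer loop
vertex -1.005 0.582 2.945
vertex -0.818 0.964 2.452
vertex -0.606 0.349 2.485
endloop
endfacet
facet normal -0.065 0.544 -0.837
outer loop
vertex -0.818 0.964 2.452
vertex -0.341 1.353 2.668
vertex -0.196 0.826 2.314
endloop
endfacet
facet normal 0.950 -0.277 0.145
outer loop
vertex 0.001 0.357 2.722
vertex 0.165 0.978 2.835
vertex -0.022 0.596 3.328
endloop
endfacet
facet normal 0.500 -0.799 0.334
outer loop
vertex 0.001 0.357 2.722
vertex -0.022 0.596 3.328
vertex -0.499 0.207 3.112
endloop
endfacet
facet normal 0.105 -0.966 -0.237
outer loop
vertex 0.001 0.357 2.722
vertex -0.499 0.207 3.112
vertex -0.606 0.349 2.485
endloop
endfacet
facet normal 0.311 -0.546 -0.778
outer loop
vertex 0.001 0.357 2.722
vertex -0.606 0.349 2.485
vertex -0.196 0.826 2.314
endloop
endfacet
facet normal 0.832 -0.121 -0.541
outer loop
vertex 0.001 0.357 2.722
vertex -0.196 0.826 2.314
vertex 0.165 0.978 2.835
endloop
endfacet
facet normal 0.791 0.301 0.533
outer loop
vertex -0.022 0.596 3.328
vertex 0.165 0.978 2.835
vertex -0.234 1.211 3.295
endloop
endfacet
facet normal 0.065 -0.544 0.837
outer loop
vertex -0.499 0.207 3.112
vertex -0.022 0.596 3.328
vertex -0.644 0.734 3.466
endloop
endfacet
facet normal -0.575 -0.814 -0.086
outer loop
vertex -0.606 0.349 2.485
vertex -0.499 0.207 3.112
vertex -1.005 0.582 2.945
endloop
endfacet
facet normal -0.243 -0.135 -0.961
outer loop
vertex -0.196 0.826 2.314
vertex -0.606 0.349 2.485
vertex -0.818 0.964 2.452
endloop
endfacet
facet normal 0.601 0.553 -0.577
outer loop
vertex 0.165 0.978 2.835
vertex -0.196 0.826 2.314
vertex -0.341 1.353 2.668
endloop
endfacet

endsolid
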